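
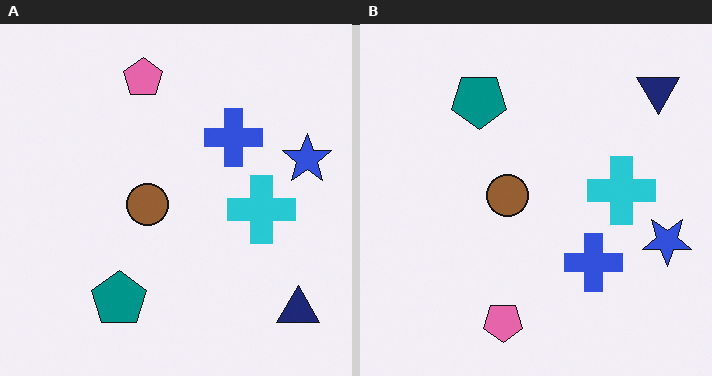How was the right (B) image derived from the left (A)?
This is the original image flipped vertically (top ↔ bottom).

The pink pentagon is in the top of the left (A) image and the bottom of the right (B) — shapes on opposite sides of the horizontal midline have swapped in a mirror flip.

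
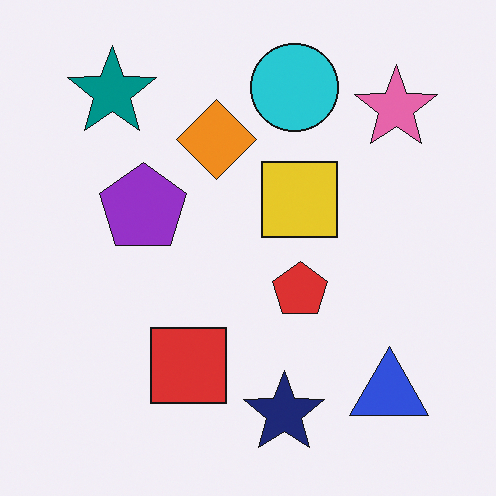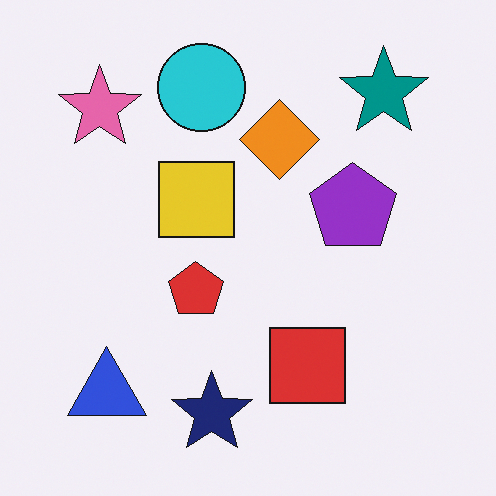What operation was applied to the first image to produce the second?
Flipped horizontally (left ↔ right).

The pink star is in the top-right of the first image and the top-left of the second — shapes on opposite sides of the vertical midline have swapped in a mirror flip.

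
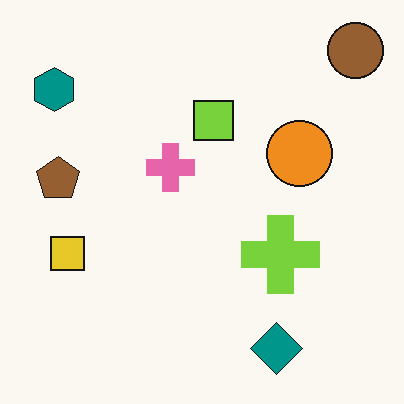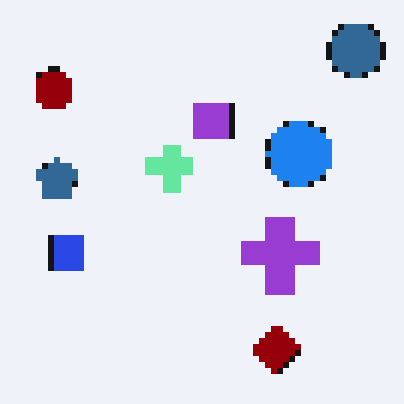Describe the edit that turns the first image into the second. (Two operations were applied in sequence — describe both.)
This is the original image hue-shifted by a large amount, then pixelated into visible square blocks.

Every shape's color has rotated by the same amount around the hue wheel — a uniform hue shift. Shapes are reduced to large square blocks; fine edges and outlines are lost — a downscale-then-upscale (mosaic) effect.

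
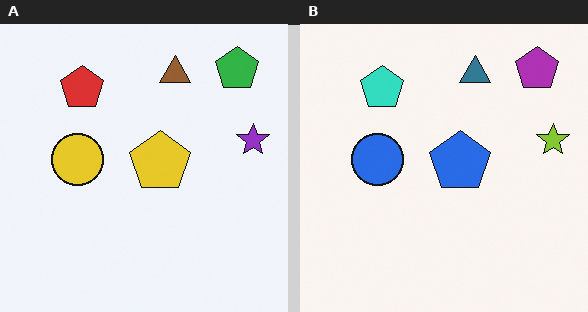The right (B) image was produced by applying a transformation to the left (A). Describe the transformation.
Hue-shifted through roughly half the color wheel.

Every shape's color has rotated by the same amount around the hue wheel — a uniform hue shift.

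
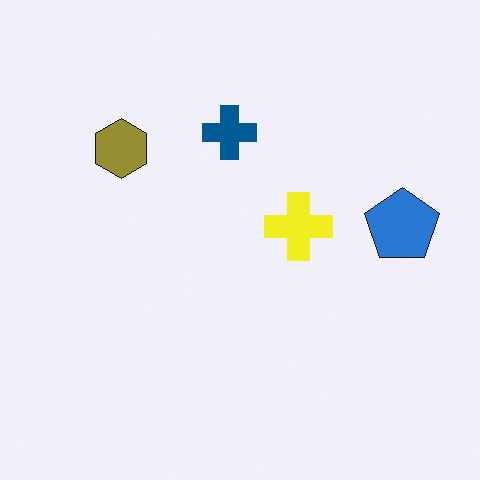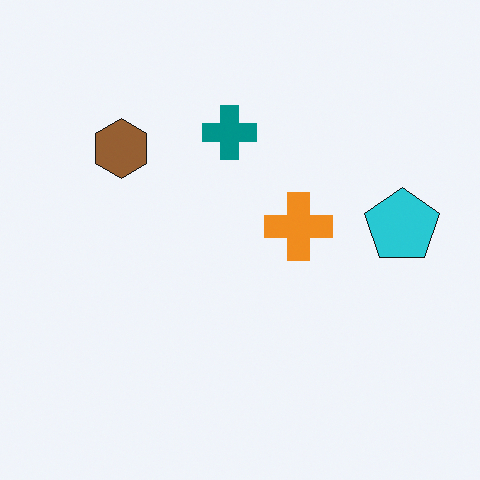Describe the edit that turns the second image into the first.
The first image is the second hue-shifted by a small amount.

Every shape's color has rotated by the same amount around the hue wheel — a uniform hue shift.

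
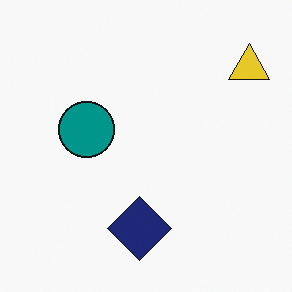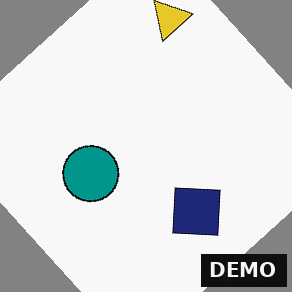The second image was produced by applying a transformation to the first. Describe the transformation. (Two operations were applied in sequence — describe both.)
This is the original image rotated counter-clockwise by a large amount — several tens of degrees, then watermarked with the text "DEMO" in the lower-right corner.

Every shape is tilted by the same angle and the image corners show triangular fill wedges — a whole-image rotation by a non-right angle. A dark label reading "DEMO" appears in the lower-right corner.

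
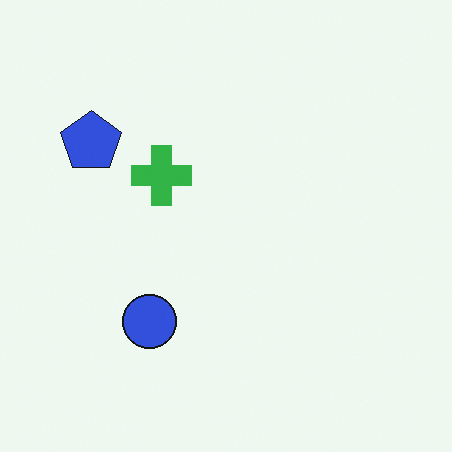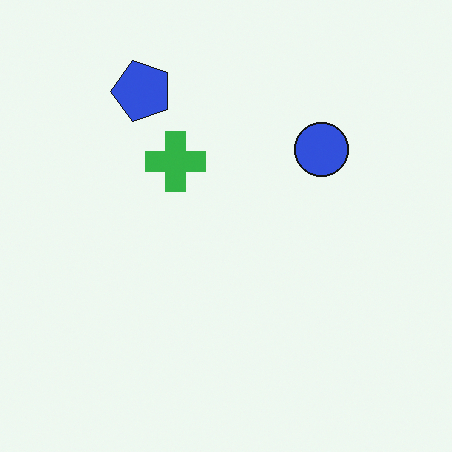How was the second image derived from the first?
It was transposed (reflected across the top-left ↔ bottom-right diagonal).

Shapes have swapped their row and column positions — what was in the top-right is now in the bottom-left — a diagonal reflection.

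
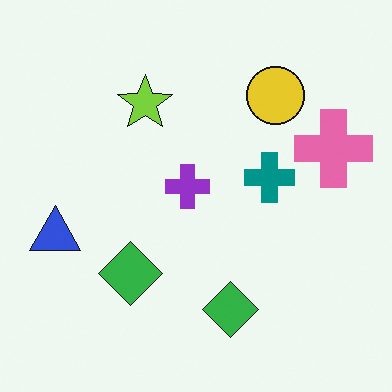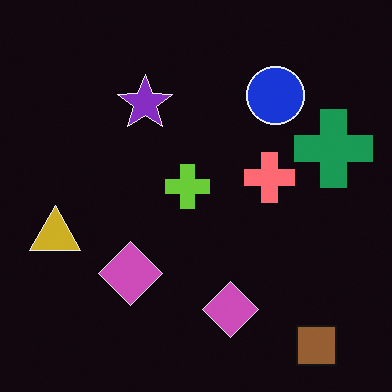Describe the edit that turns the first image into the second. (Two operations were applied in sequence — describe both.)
The second image is the first color-inverted (negative), then overlaid with an additional brown square.

The light background has become dark and every shape's color is its complement — a photographic negative. A brown square appears in the second image that is absent from the first.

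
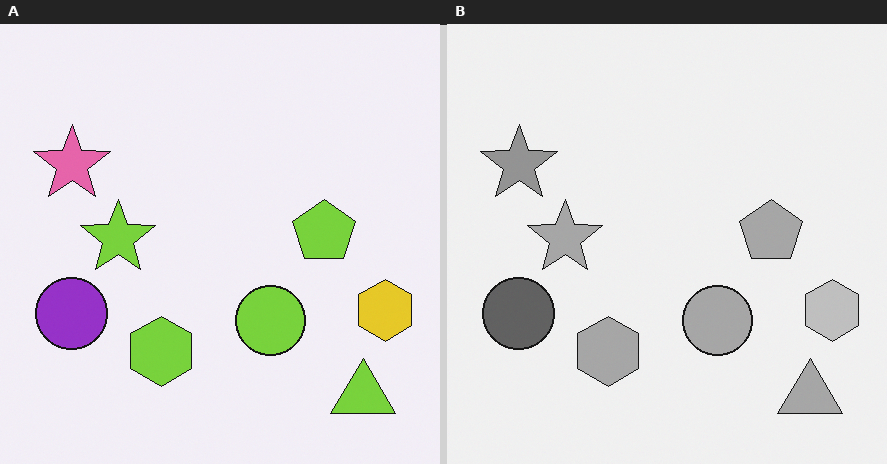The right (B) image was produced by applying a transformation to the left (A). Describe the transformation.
The transformation is: converted to grayscale.

All color is removed — every shape is now a shade of grey.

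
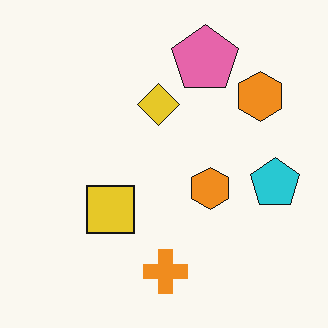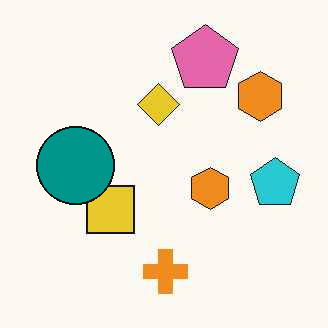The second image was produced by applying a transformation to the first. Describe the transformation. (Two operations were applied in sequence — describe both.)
The transformation is: JPEG-compressed with visible artifacts, then overlaid with an additional teal circle.

Blocky 8×8 compression artifacts appear around shape edges and the flat background shows ringing — characteristic JPEG degradation. A teal circle appears in the second image that is absent from the first.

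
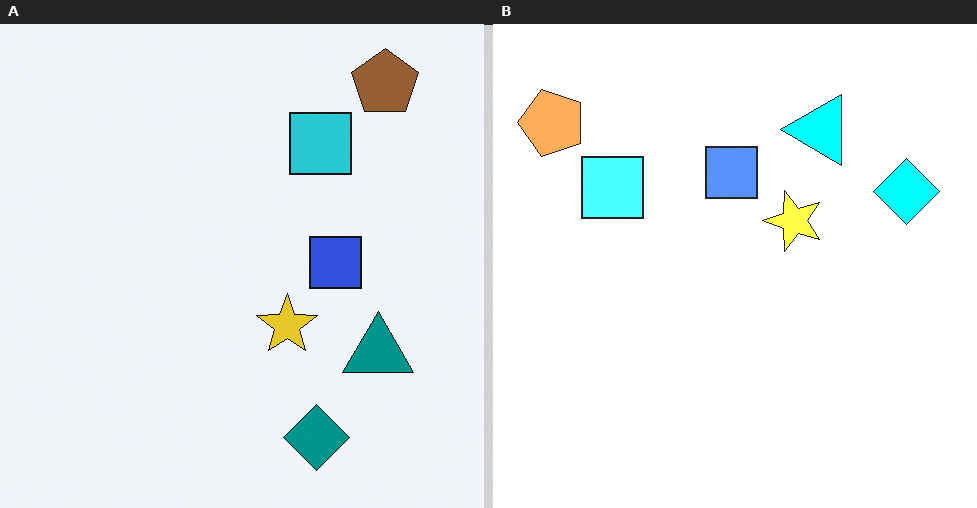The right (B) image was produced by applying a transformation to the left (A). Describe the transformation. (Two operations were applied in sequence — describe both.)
This is the original image rotated 90° counter-clockwise, then noticeably brightened.

The brown pentagon sits in the top-right of the left (A) image and the top-left of the right (B) — consistent with a whole-image 90° counter-clockwise rotation. Every pixel — background and shapes alike — is uniformly brightened.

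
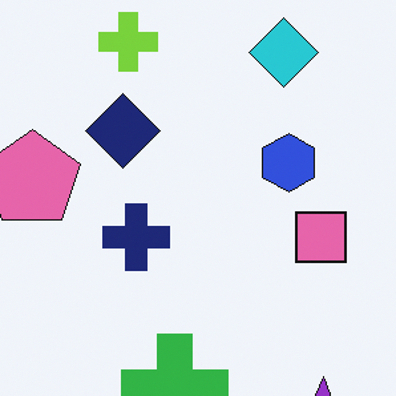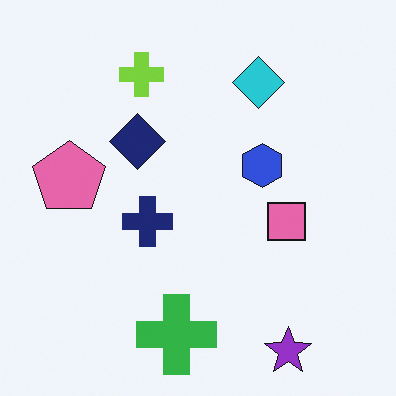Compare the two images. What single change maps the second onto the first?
It was cropped slightly and scaled back up.

The visible shapes are larger and the field of view is narrower; shapes near the original edges may be partly or wholly outside the frame — a crop-and-rescale.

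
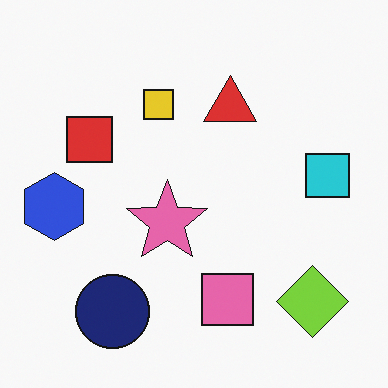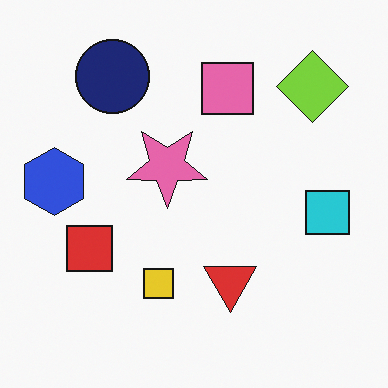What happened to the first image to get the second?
The second image is the first flipped vertically (top ↔ bottom).

The navy circle is in the bottom-left of the first image and the top-left of the second — shapes on opposite sides of the horizontal midline have swapped in a mirror flip.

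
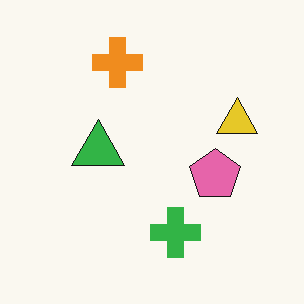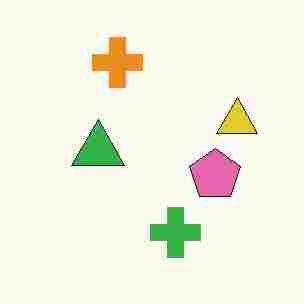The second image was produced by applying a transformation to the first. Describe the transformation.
Heavily JPEG-compressed with obvious blocking artifacts.

Blocky 8×8 compression artifacts appear around shape edges and the flat background shows ringing — characteristic JPEG degradation.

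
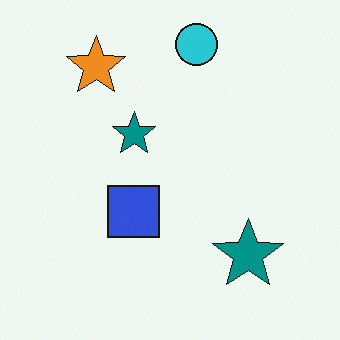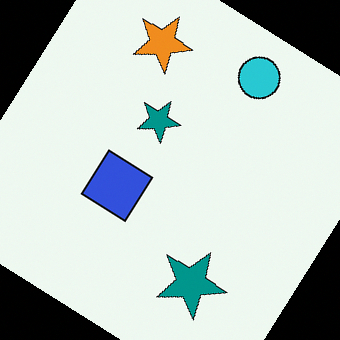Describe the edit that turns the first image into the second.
The transformation is: rotated clockwise by a large amount — several tens of degrees.

Every shape is tilted by the same angle and the image corners show triangular fill wedges — a whole-image rotation by a non-right angle.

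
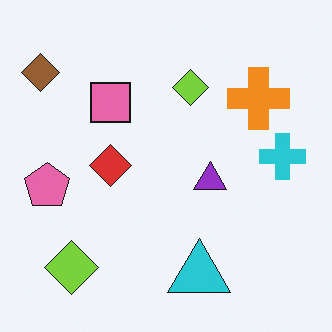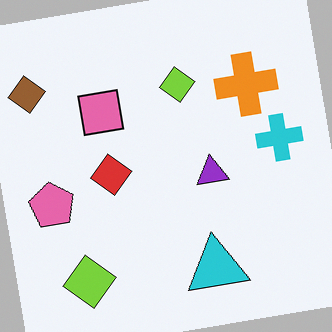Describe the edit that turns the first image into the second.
The second image is the first rotated counter-clockwise by a slight angle.

Every shape is tilted by the same angle and the image corners show triangular fill wedges — a whole-image rotation by a non-right angle.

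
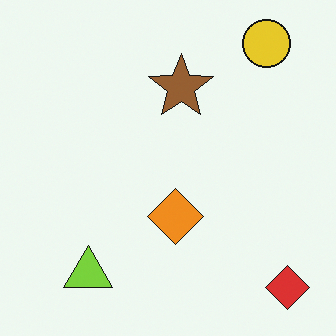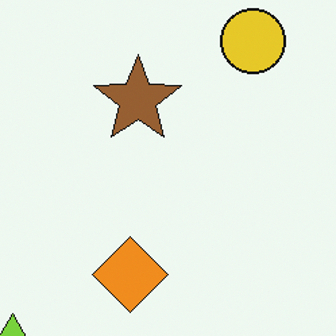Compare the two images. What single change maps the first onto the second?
This is the original image cropped slightly and scaled back up.

The visible shapes are larger and the field of view is narrower; shapes near the original edges may be partly or wholly outside the frame — a crop-and-rescale.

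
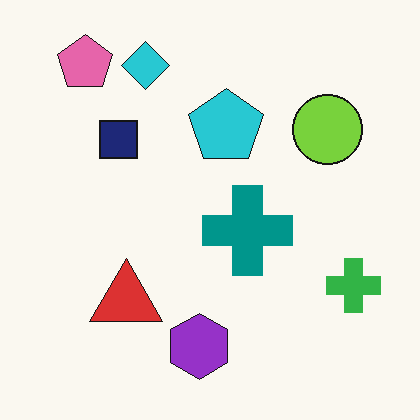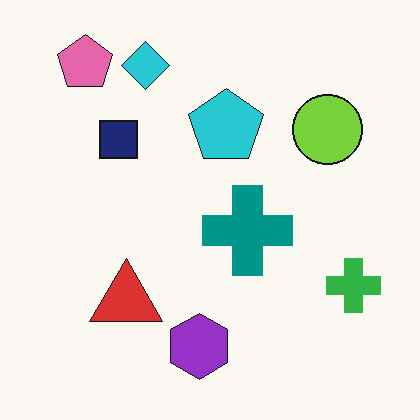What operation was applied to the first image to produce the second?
It was JPEG-compressed with visible artifacts.

Blocky 8×8 compression artifacts appear around shape edges and the flat background shows ringing — characteristic JPEG degradation.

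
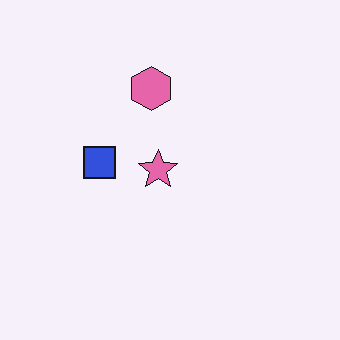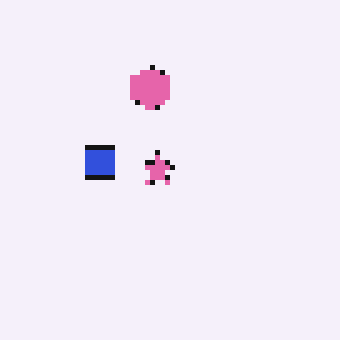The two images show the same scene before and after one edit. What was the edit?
This is the original image lightly pixelated (a mild mosaic effect).

Shapes are reduced to large square blocks; fine edges and outlines are lost — a downscale-then-upscale (mosaic) effect.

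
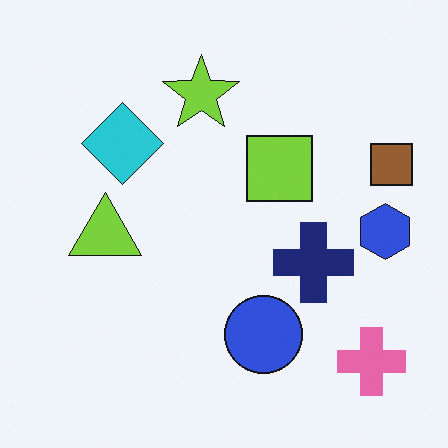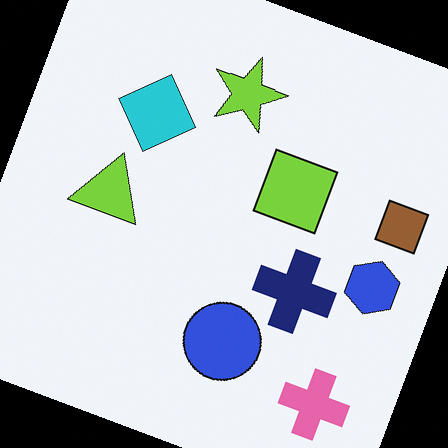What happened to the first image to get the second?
Rotated clockwise by a moderate amount.

Every shape is tilted by the same angle and the image corners show triangular fill wedges — a whole-image rotation by a non-right angle.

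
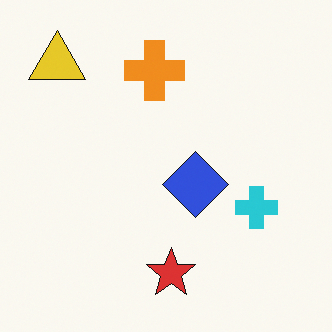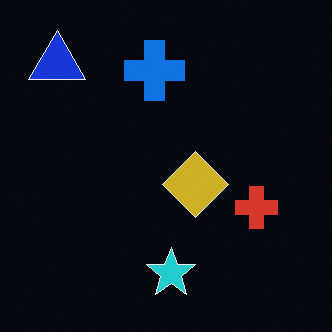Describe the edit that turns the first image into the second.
This is the original image color-inverted (negative).

The light background has become dark and every shape's color is its complement — a photographic negative.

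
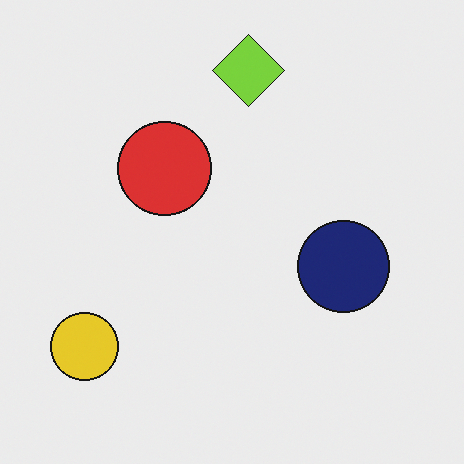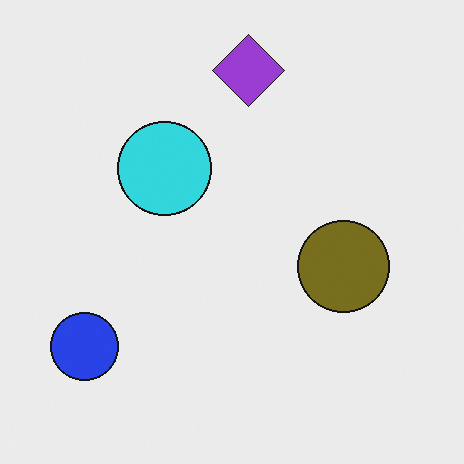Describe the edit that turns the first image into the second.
The second image is the first hue-shifted through roughly half the color wheel.

Every shape's color has rotated by the same amount around the hue wheel — a uniform hue shift.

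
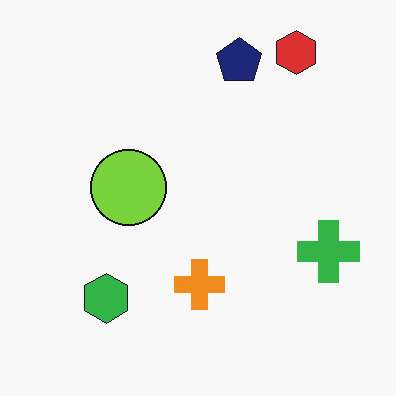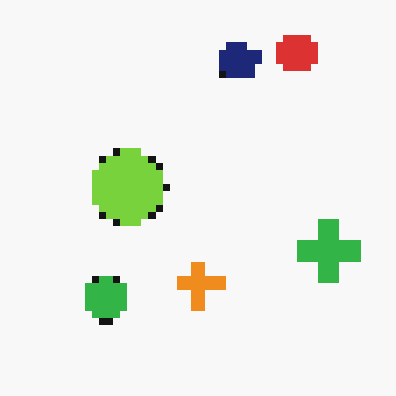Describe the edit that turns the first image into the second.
This is the original image moderately pixelated.

Shapes are reduced to large square blocks; fine edges and outlines are lost — a downscale-then-upscale (mosaic) effect.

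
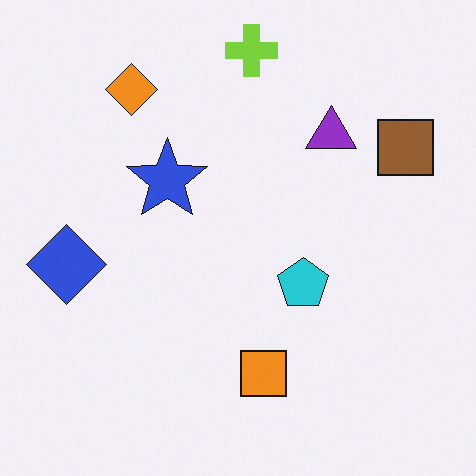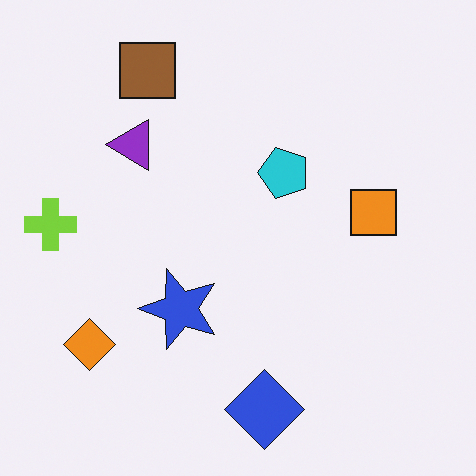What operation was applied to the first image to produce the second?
The image was rotated 90° counter-clockwise.

The brown square sits in the top-right of the first image and the top-left of the second — consistent with a whole-image 90° counter-clockwise rotation.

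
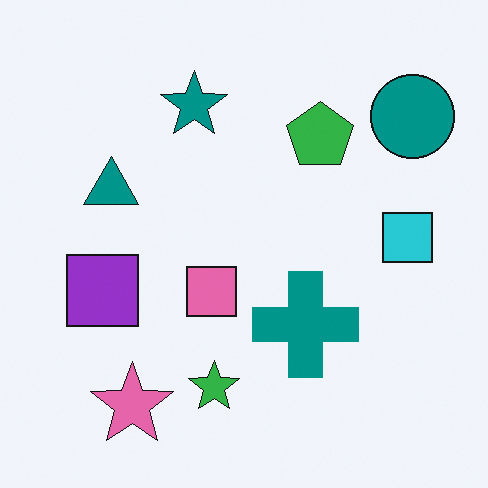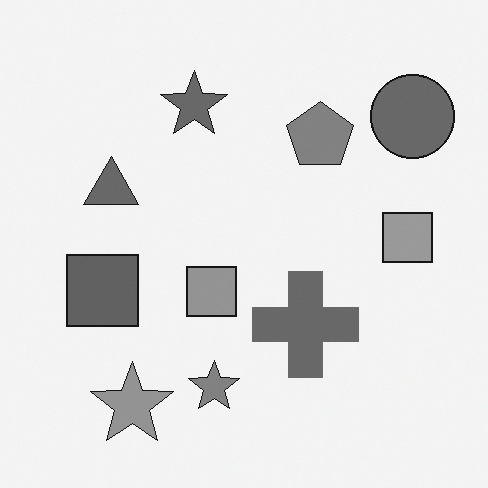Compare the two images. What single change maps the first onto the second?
Converted to grayscale.

All color is removed — every shape is now a shade of grey.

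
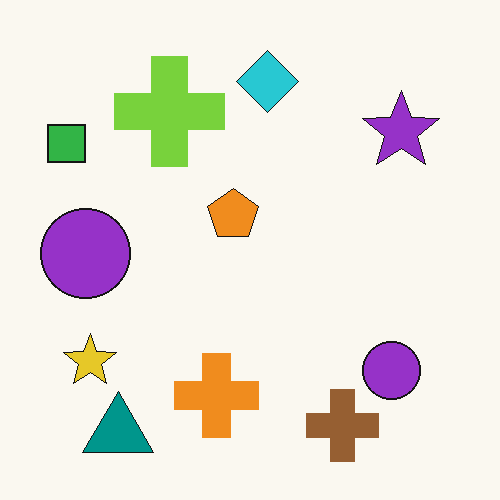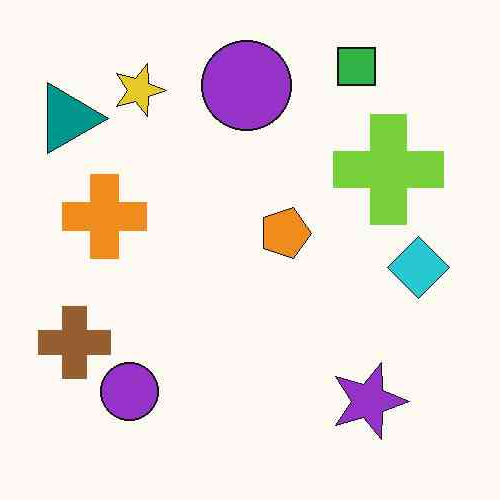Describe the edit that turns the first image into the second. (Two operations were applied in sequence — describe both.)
The transformation is: given moderate JPEG compression, then rotated 90° clockwise.

Blocky 8×8 compression artifacts appear around shape edges and the flat background shows ringing — characteristic JPEG degradation. The teal triangle sits in the bottom-left of the first image and the top-left of the second — consistent with a whole-image 90° clockwise rotation.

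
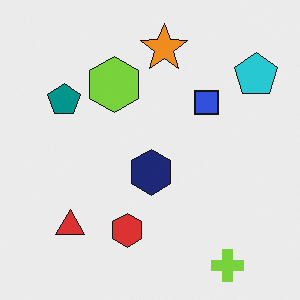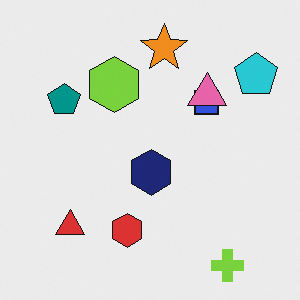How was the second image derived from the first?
The image was overlaid with an additional pink triangle.

A pink triangle appears in the second image that is absent from the first.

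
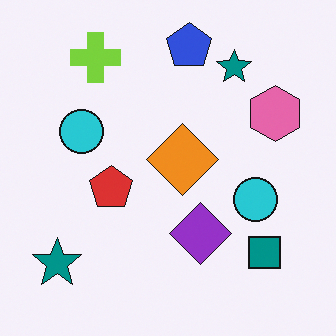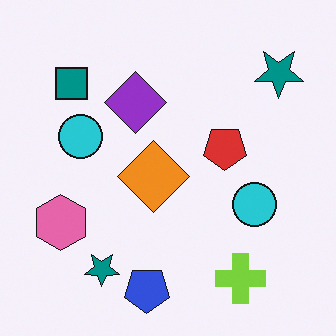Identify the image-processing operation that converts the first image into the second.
It was rotated 180°.

The lime cross sits in the top-left of the first image and the bottom-right of the second — consistent with a whole-image 180° rotation.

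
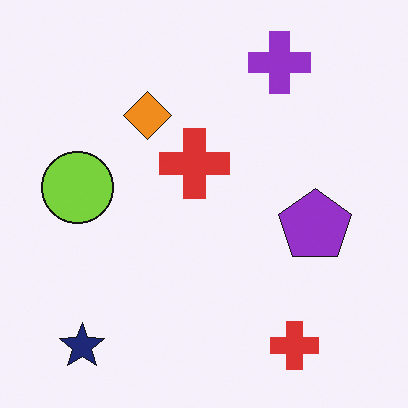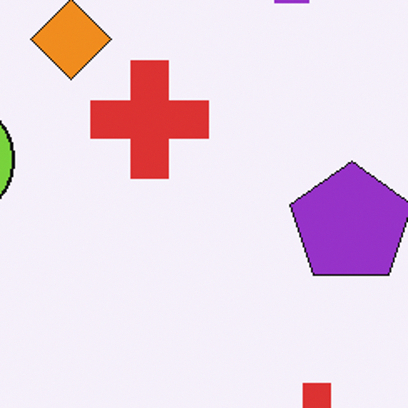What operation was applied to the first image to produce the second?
The image was cropped tightly and scaled back up.

The visible shapes are larger and the field of view is narrower; shapes near the original edges may be partly or wholly outside the frame — a crop-and-rescale.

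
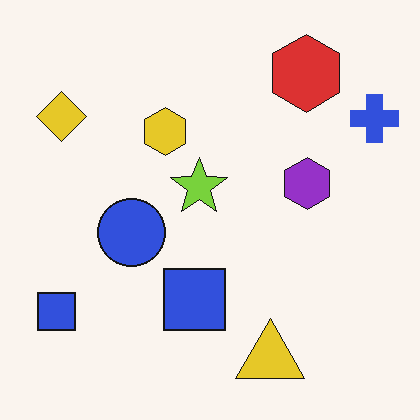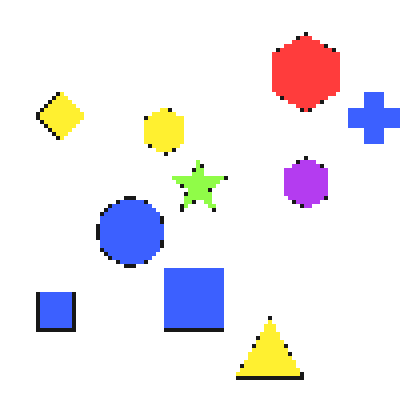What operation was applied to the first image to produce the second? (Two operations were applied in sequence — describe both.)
The transformation is: mildly pixelated, then brightened a little.

Shapes are reduced to large square blocks; fine edges and outlines are lost — a downscale-then-upscale (mosaic) effect. Every pixel — background and shapes alike — is uniformly brightened.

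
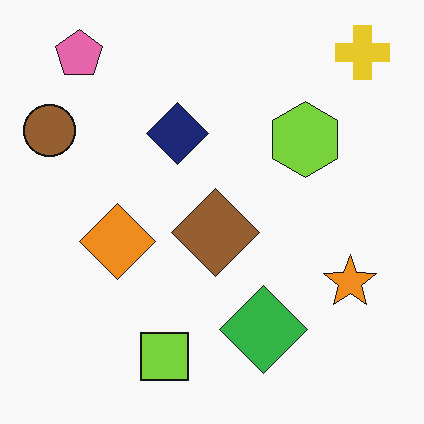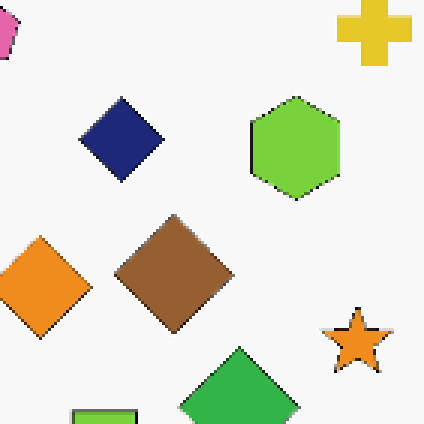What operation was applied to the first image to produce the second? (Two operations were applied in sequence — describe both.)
This is the original image cropped slightly and scaled back up, then mildly pixelated.

The visible shapes are larger and the field of view is narrower; shapes near the original edges may be partly or wholly outside the frame — a crop-and-rescale. Shapes are reduced to large square blocks; fine edges and outlines are lost — a downscale-then-upscale (mosaic) effect.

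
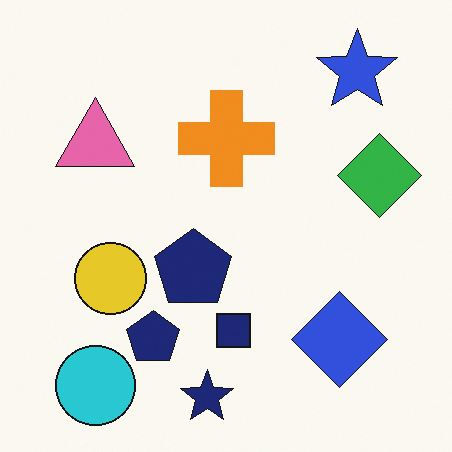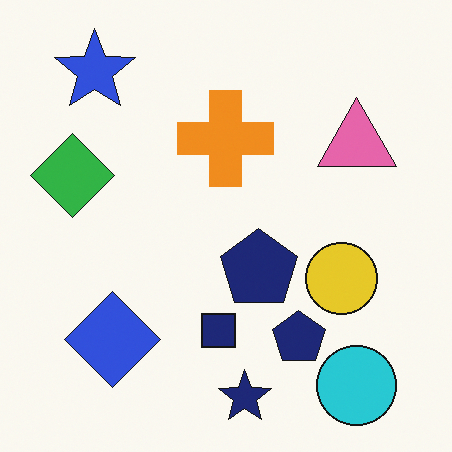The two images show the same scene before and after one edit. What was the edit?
The transformation is: flipped horizontally (left ↔ right).

The green diamond is in the right of the first image and the left of the second — shapes on opposite sides of the vertical midline have swapped in a mirror flip.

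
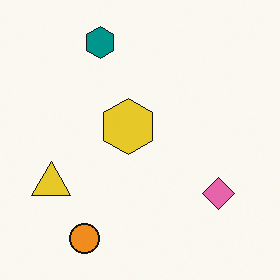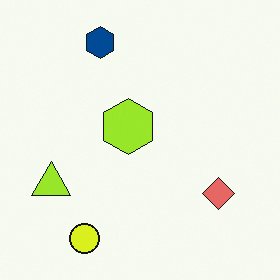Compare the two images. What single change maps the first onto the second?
The image was hue-shifted slightly.

Every shape's color has rotated by the same amount around the hue wheel — a uniform hue shift.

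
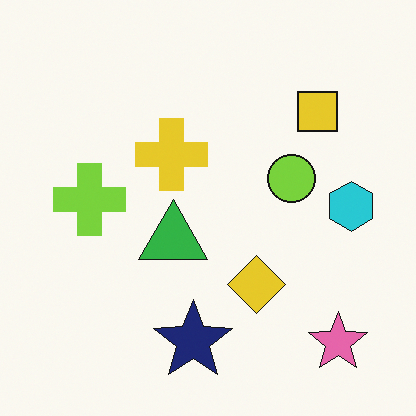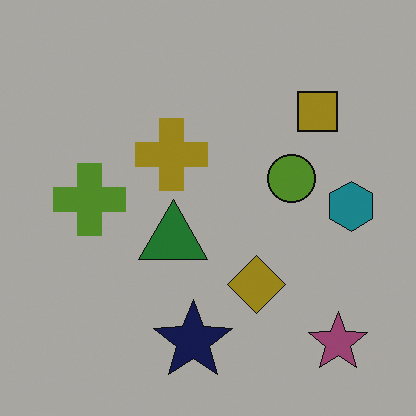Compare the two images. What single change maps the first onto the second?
It was noticeably darkened.

Every pixel — background and shapes alike — is uniformly darkened.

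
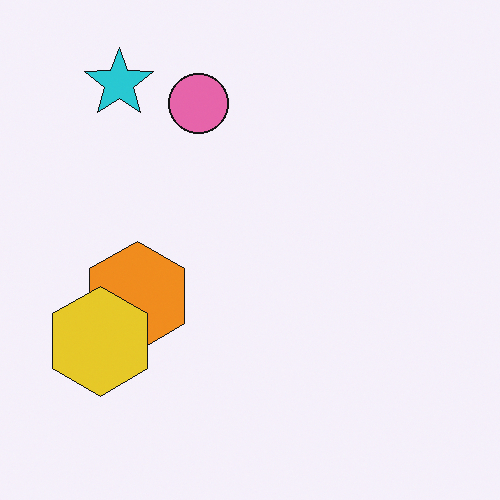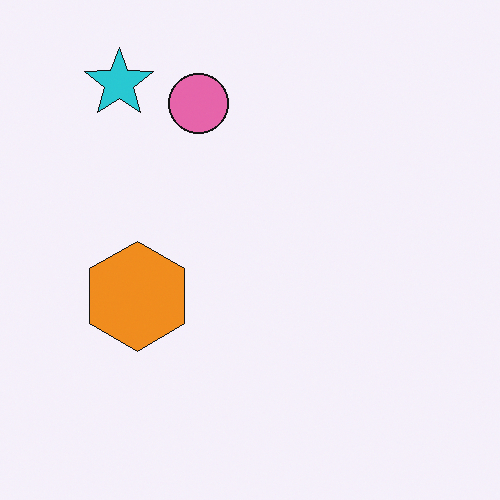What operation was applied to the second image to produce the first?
The transformation is: overlaid with an additional yellow hexagon.

A yellow hexagon appears in the first image that is absent from the second.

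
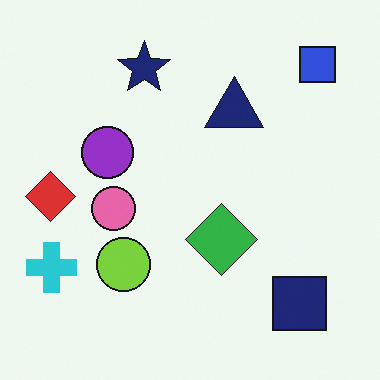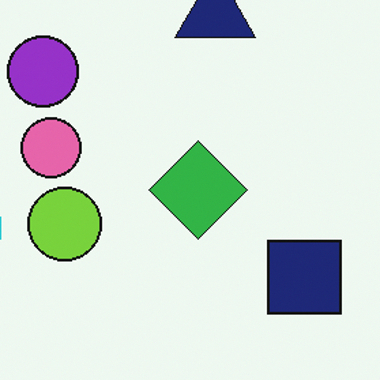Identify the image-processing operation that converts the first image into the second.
This is the original image cropped slightly and scaled back up.

The visible shapes are larger and the field of view is narrower; shapes near the original edges may be partly or wholly outside the frame — a crop-and-rescale.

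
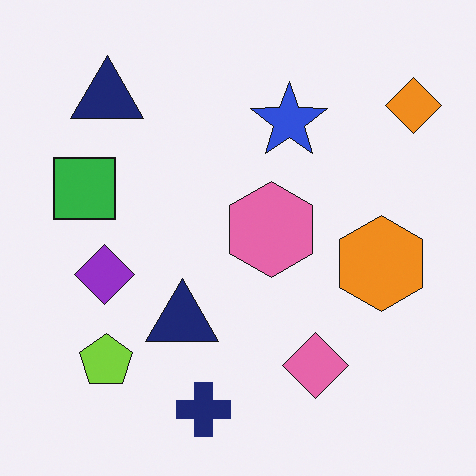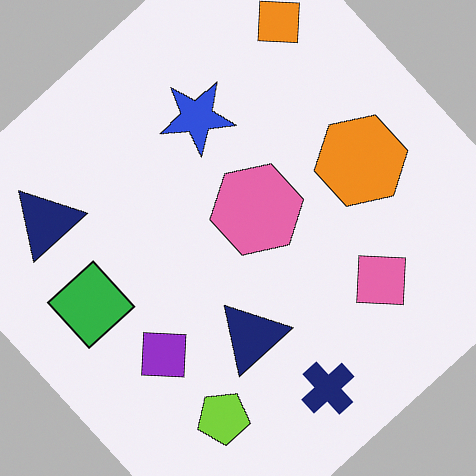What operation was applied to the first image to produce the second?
The image was rotated counter-clockwise by a large amount — several tens of degrees.

Every shape is tilted by the same angle and the image corners show triangular fill wedges — a whole-image rotation by a non-right angle.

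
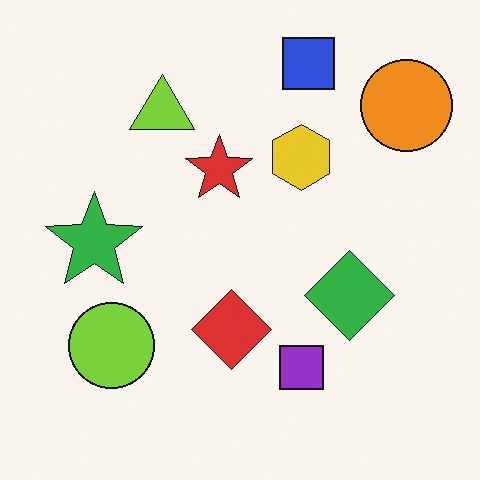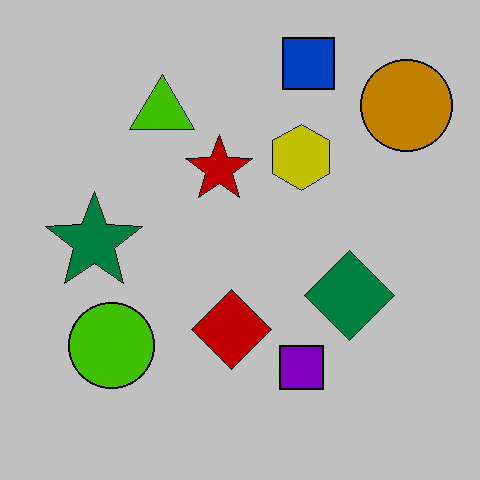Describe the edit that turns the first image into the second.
The second image is the first aggressively posterized.

Each flat color has snapped to a coarser quantized level — most visibly, the near-white background has dropped to a flat grey.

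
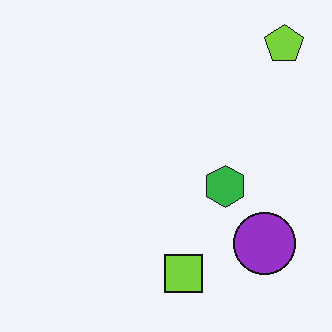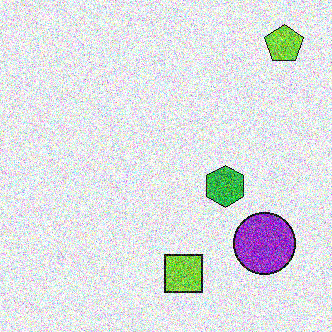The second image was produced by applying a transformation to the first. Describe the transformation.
The image was degraded with heavy additive noise.

Random speckle covers the whole image, including the flat background.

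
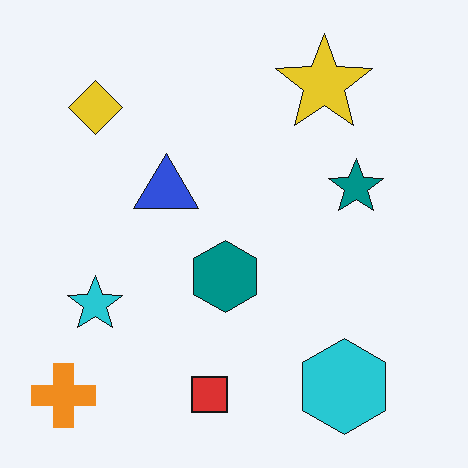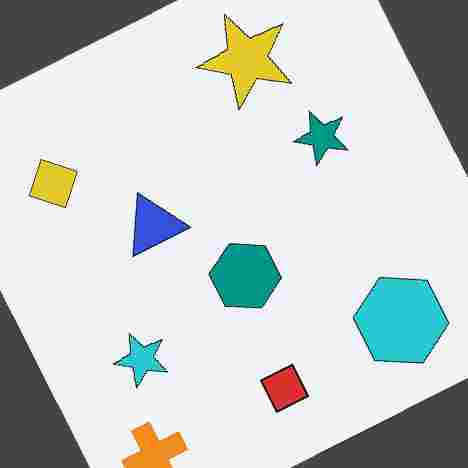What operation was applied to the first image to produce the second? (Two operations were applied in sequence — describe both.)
This is the original image rotated counter-clockwise by a clearly visible amount, then degraded with heavy JPEG compression.

Every shape is tilted by the same angle and the image corners show triangular fill wedges — a whole-image rotation by a non-right angle. Blocky 8×8 compression artifacts appear around shape edges and the flat background shows ringing — characteristic JPEG degradation.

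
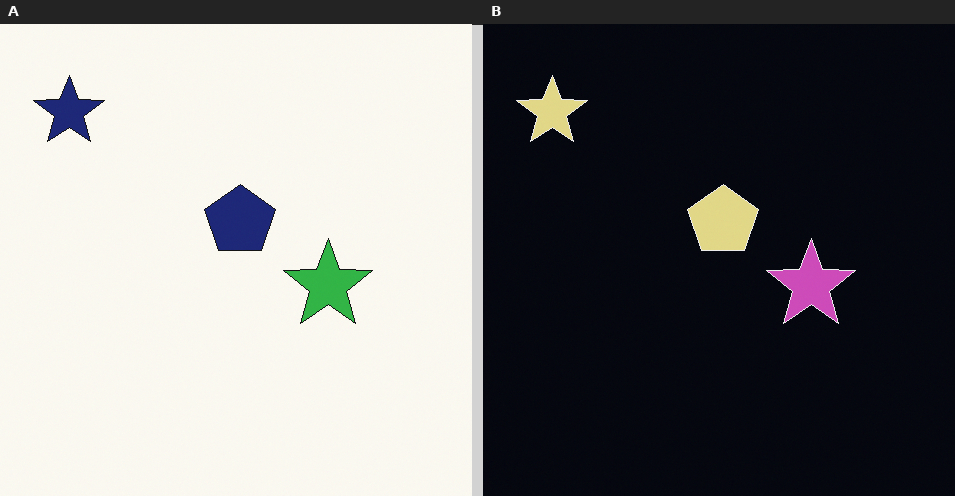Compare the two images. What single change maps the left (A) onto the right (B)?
It was color-inverted (negative).

The light background has become dark and every shape's color is its complement — a photographic negative.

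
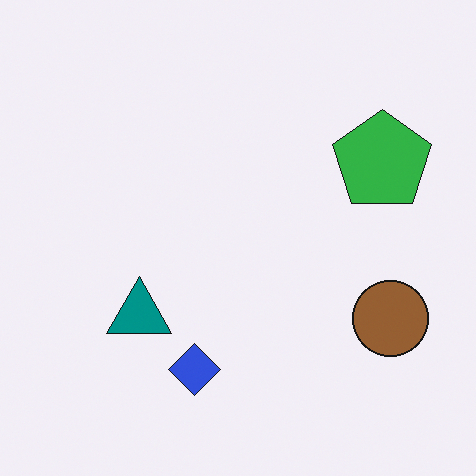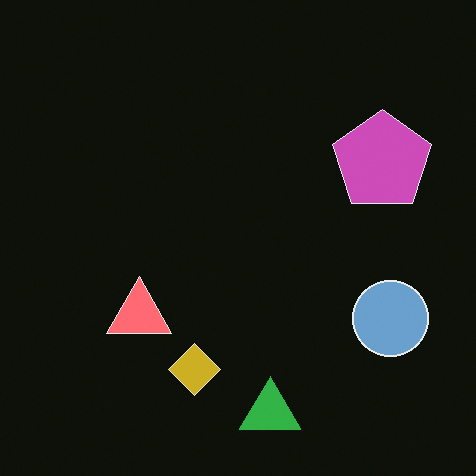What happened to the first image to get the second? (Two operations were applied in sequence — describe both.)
The image was color-inverted (negative), then overlaid with an additional green triangle.

The light background has become dark and every shape's color is its complement — a photographic negative. A green triangle appears in the second image that is absent from the first.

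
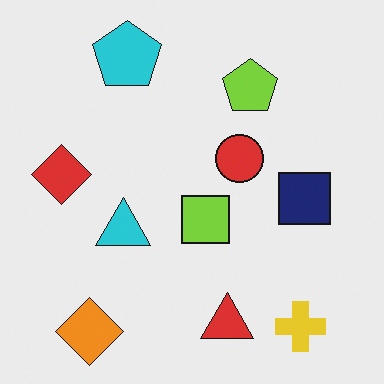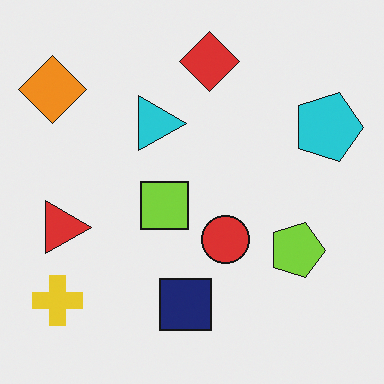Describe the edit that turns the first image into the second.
Rotated 90° clockwise.

The orange diamond sits in the bottom-left of the first image and the top-left of the second — consistent with a whole-image 90° clockwise rotation.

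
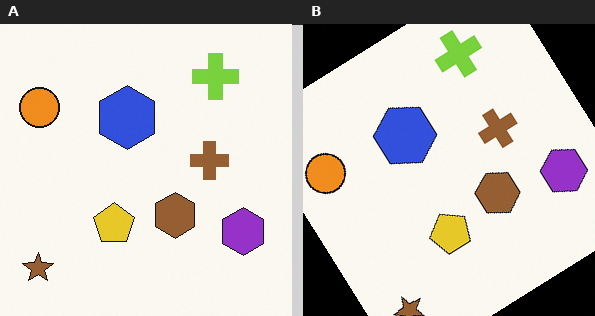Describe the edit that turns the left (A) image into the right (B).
This is the original image rotated counter-clockwise by a large amount — several tens of degrees.

Every shape is tilted by the same angle and the image corners show triangular fill wedges — a whole-image rotation by a non-right angle.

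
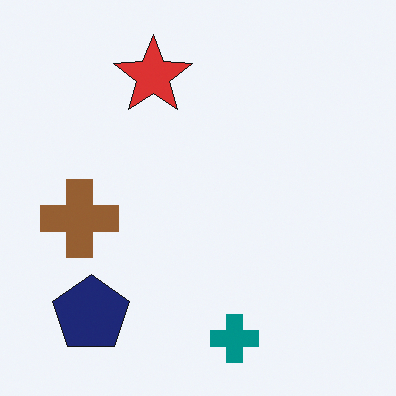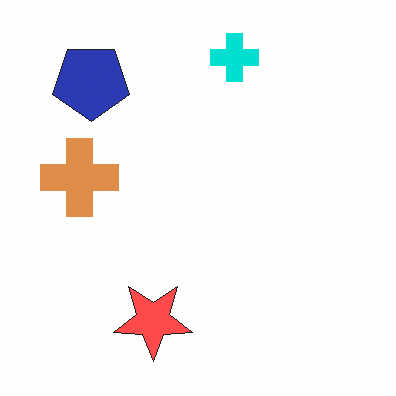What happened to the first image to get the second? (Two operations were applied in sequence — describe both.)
It was substantially brightened, then flipped vertically (top ↔ bottom).

Every pixel — background and shapes alike — is uniformly brightened. The teal cross is in the bottom of the first image and the top of the second — shapes on opposite sides of the horizontal midline have swapped in a mirror flip.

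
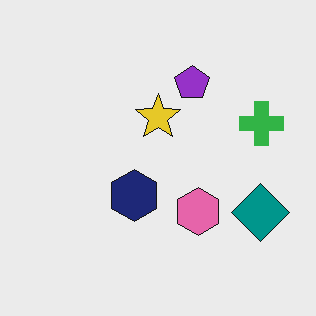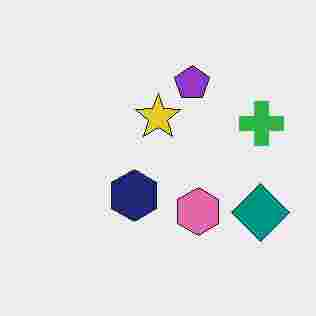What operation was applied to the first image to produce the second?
This is the original image degraded with heavy JPEG compression.

Blocky 8×8 compression artifacts appear around shape edges and the flat background shows ringing — characteristic JPEG degradation.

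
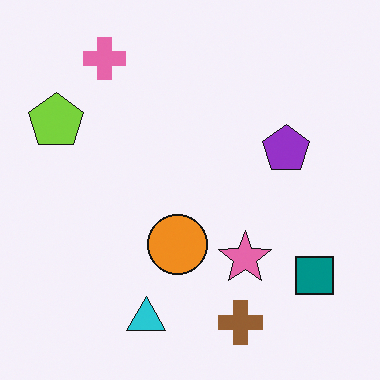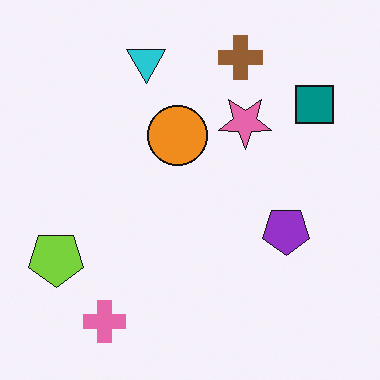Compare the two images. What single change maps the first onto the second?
The second image is the first flipped vertically (top ↔ bottom).

The pink cross is in the top-left of the first image and the bottom-left of the second — shapes on opposite sides of the horizontal midline have swapped in a mirror flip.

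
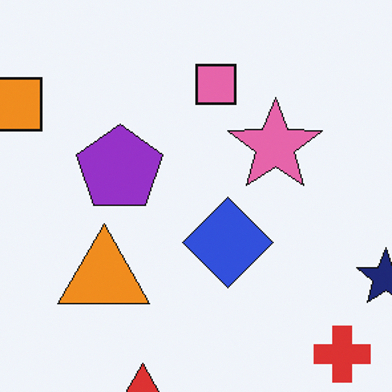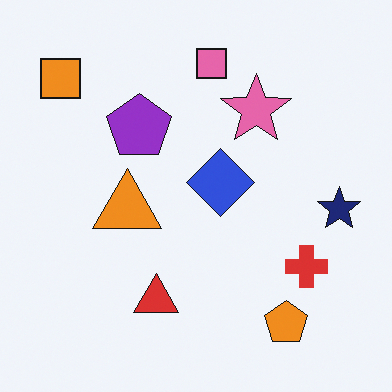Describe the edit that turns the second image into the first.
The image was cropped to a modestly smaller region and rescaled.

The visible shapes are larger and the field of view is narrower; shapes near the original edges may be partly or wholly outside the frame — a crop-and-rescale.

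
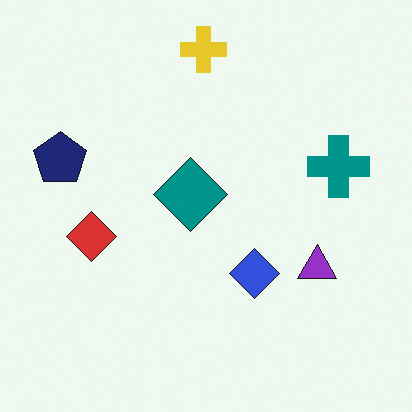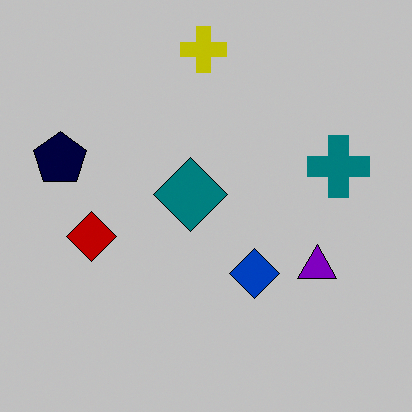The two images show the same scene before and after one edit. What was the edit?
The image was heavily posterized to just a handful of flat colors.

Each flat color has snapped to a coarser quantized level — most visibly, the near-white background has dropped to a flat grey.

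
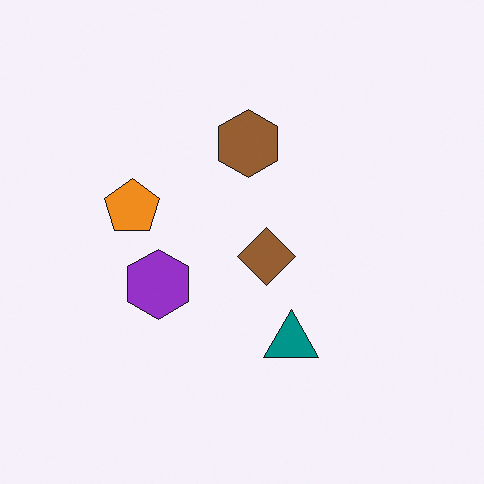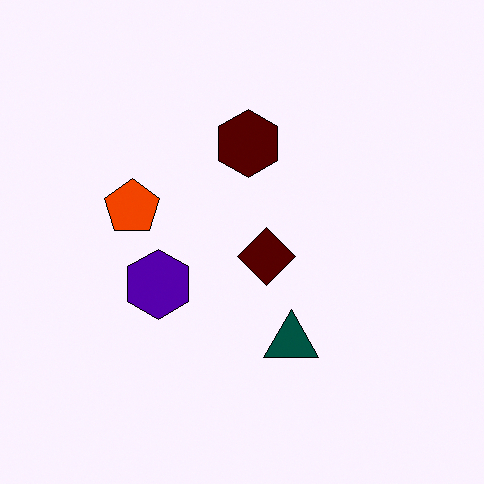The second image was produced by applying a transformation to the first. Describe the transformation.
The transformation is: given much higher contrast.

Tones are pushed away from mid-grey across the whole image — a global contrast change.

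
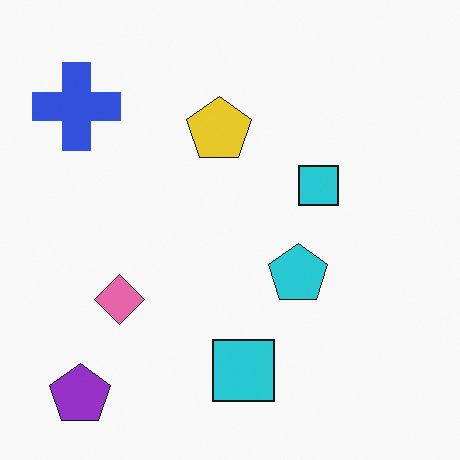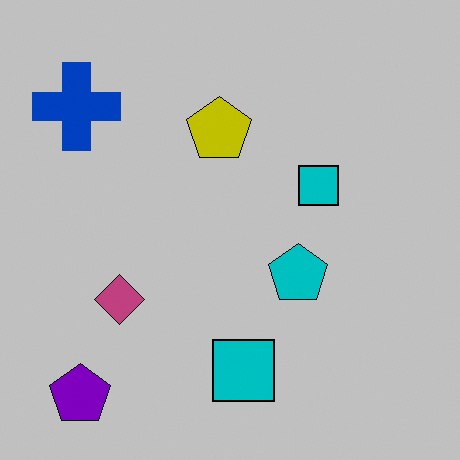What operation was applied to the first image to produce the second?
The transformation is: aggressively posterized.

Each flat color has snapped to a coarser quantized level — most visibly, the near-white background has dropped to a flat grey.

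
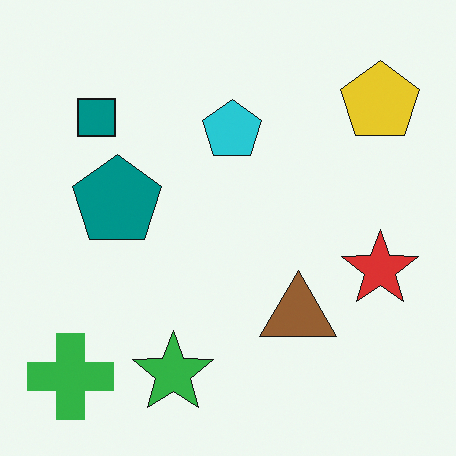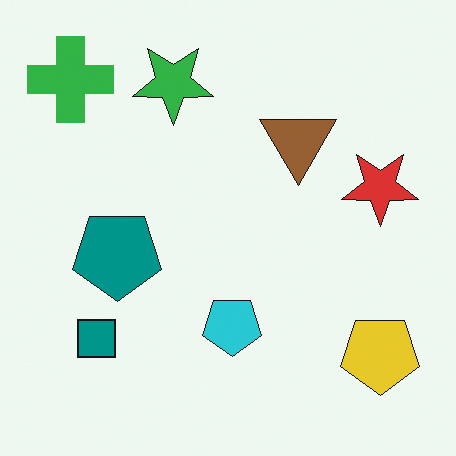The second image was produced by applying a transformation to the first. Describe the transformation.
The second image is the first flipped vertically (top ↔ bottom).

The green cross is in the bottom-left of the first image and the top-left of the second — shapes on opposite sides of the horizontal midline have swapped in a mirror flip.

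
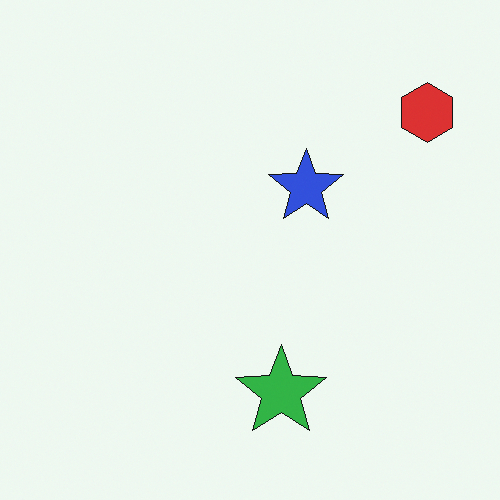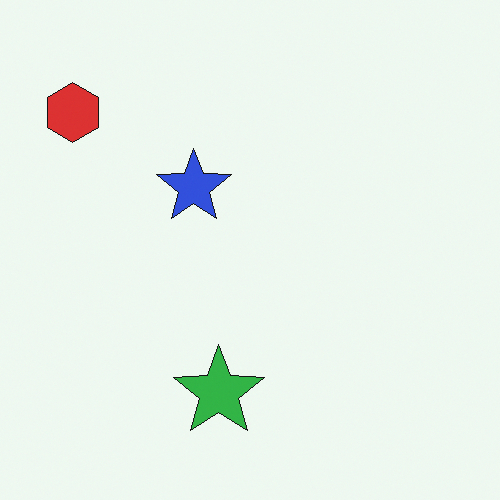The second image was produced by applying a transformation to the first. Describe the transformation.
The second image is the first flipped horizontally (left ↔ right).

The red hexagon is in the top-right of the first image and the top-left of the second — shapes on opposite sides of the vertical midline have swapped in a mirror flip.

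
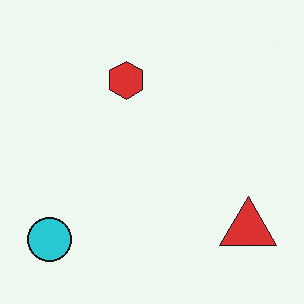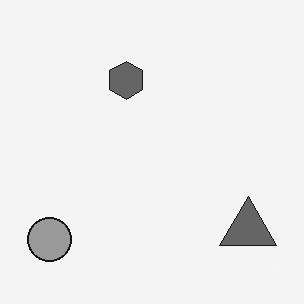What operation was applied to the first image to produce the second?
This is the original image converted to grayscale.

All color is removed — every shape is now a shade of grey.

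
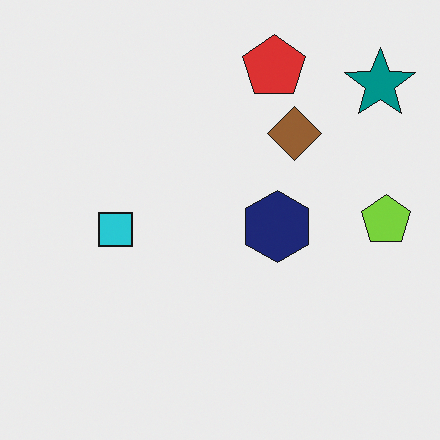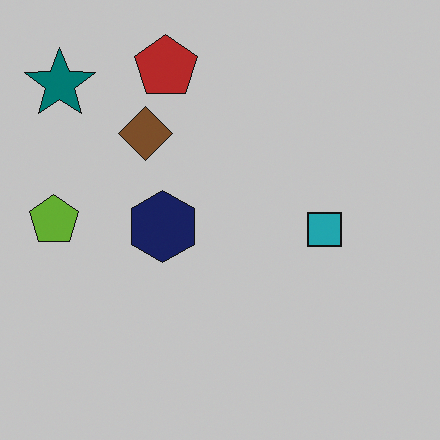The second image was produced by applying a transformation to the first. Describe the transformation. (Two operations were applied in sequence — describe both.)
It was slightly darkened, then flipped horizontally (left ↔ right).

Every pixel — background and shapes alike — is uniformly darkened. The lime pentagon is in the right of the first image and the left of the second — shapes on opposite sides of the vertical midline have swapped in a mirror flip.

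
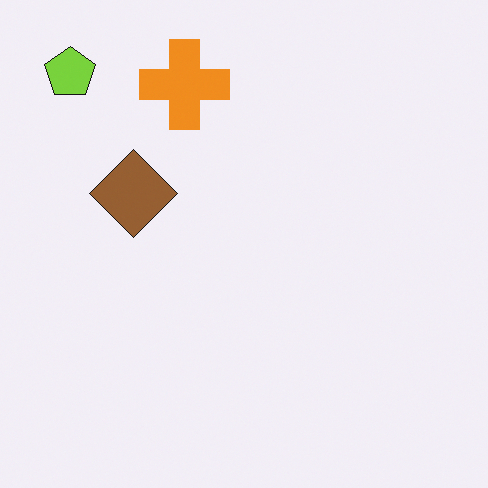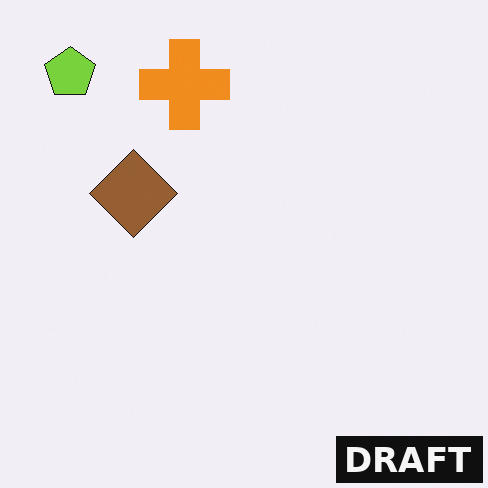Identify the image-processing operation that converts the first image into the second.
The image was watermarked with the text "DRAFT" in the lower-right corner.

A dark label reading "DRAFT" appears in the lower-right corner.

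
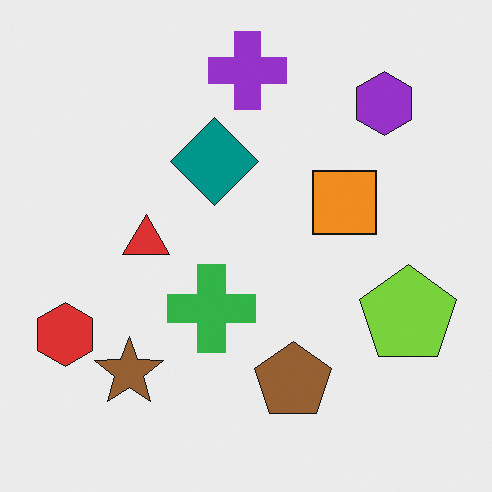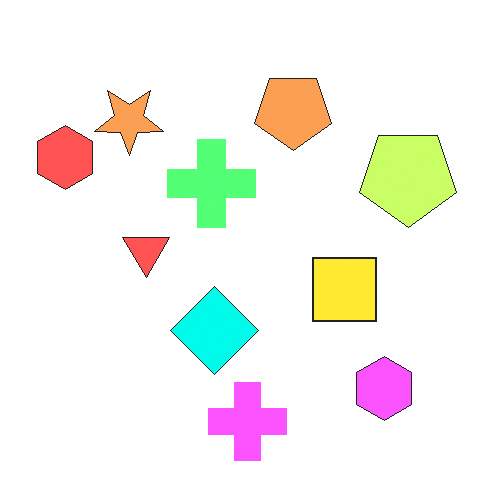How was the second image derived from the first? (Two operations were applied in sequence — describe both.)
The image was flipped vertically (top ↔ bottom), then substantially brightened.

The purple cross is in the top of the first image and the bottom of the second — shapes on opposite sides of the horizontal midline have swapped in a mirror flip. Every pixel — background and shapes alike — is uniformly brightened.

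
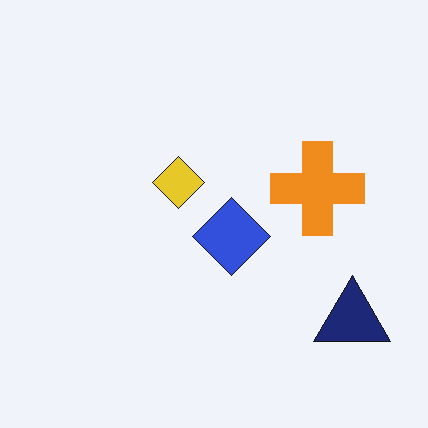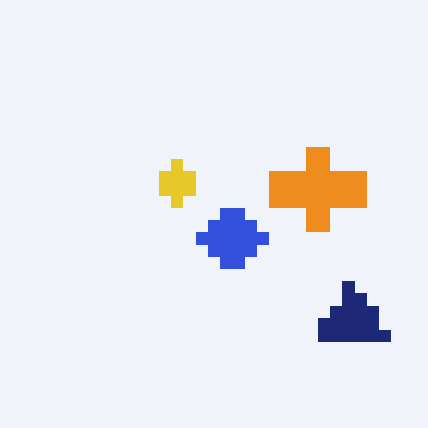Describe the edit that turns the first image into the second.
This is the original image coarsely pixelated.

Shapes are reduced to large square blocks; fine edges and outlines are lost — a downscale-then-upscale (mosaic) effect.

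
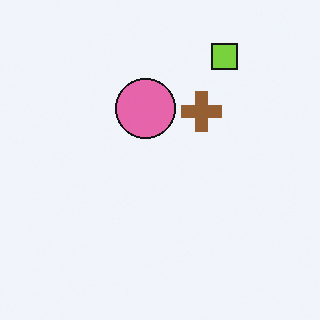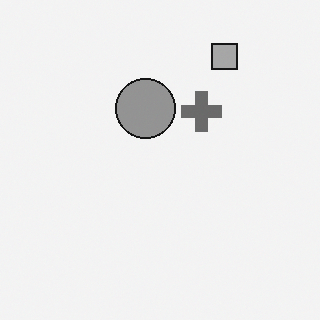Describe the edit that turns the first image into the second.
It was converted to grayscale.

All color is removed — every shape is now a shade of grey.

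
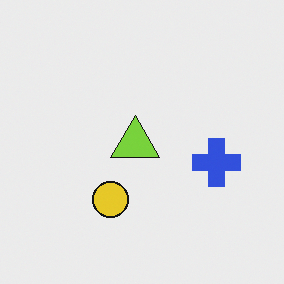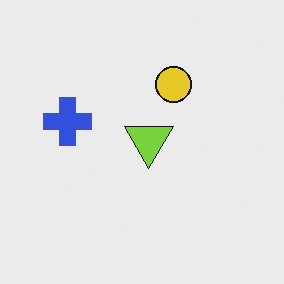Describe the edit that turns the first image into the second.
The transformation is: rotated 180°.

The blue cross sits in the right of the first image and the left of the second — consistent with a whole-image 180° rotation.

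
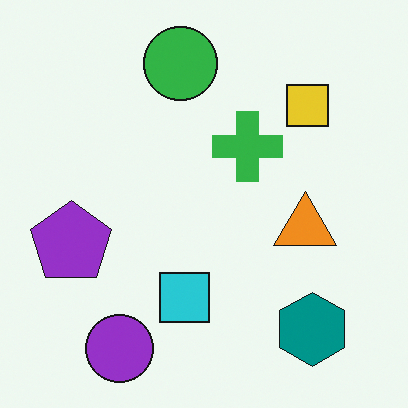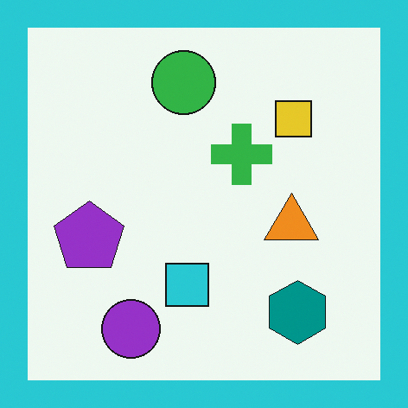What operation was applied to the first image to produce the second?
The image was framed with a cyan border.

A solid cyan frame runs around the edge of the second image, with the content slightly shrunk inside it.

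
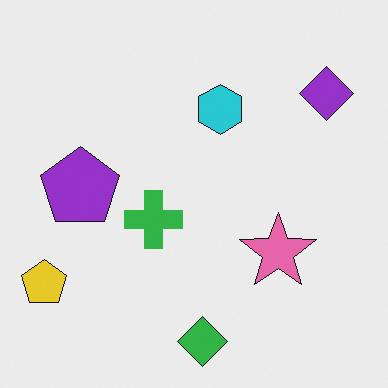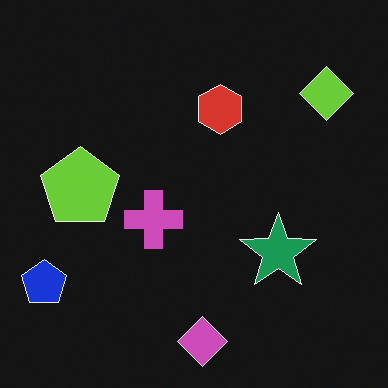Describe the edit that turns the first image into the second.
Color-inverted (negative).

The light background has become dark and every shape's color is its complement — a photographic negative.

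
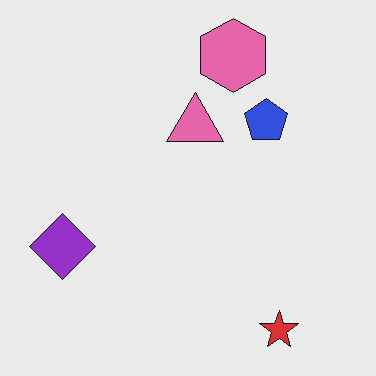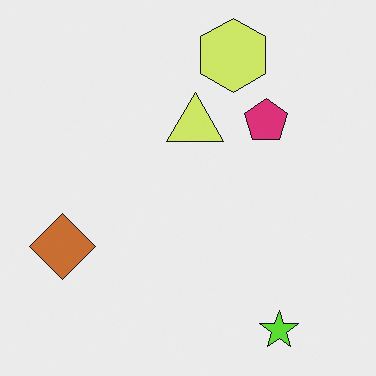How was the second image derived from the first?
The transformation is: hue-shifted through roughly a third of the color wheel.

Every shape's color has rotated by the same amount around the hue wheel — a uniform hue shift.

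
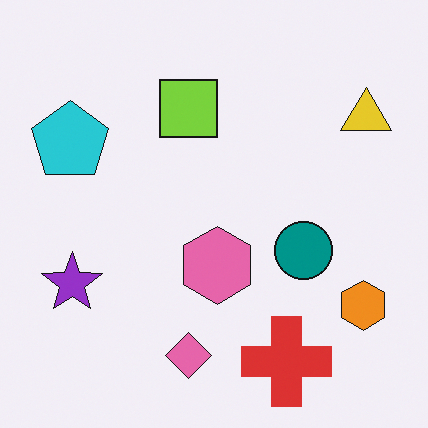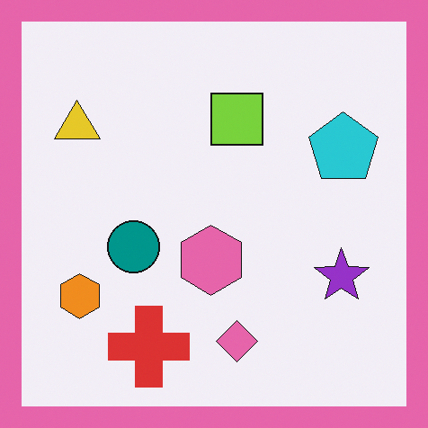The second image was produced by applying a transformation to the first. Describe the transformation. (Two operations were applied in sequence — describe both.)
It was flipped horizontally (left ↔ right), then framed with a pink border.

The yellow triangle is in the top-right of the first image and the top-left of the second — shapes on opposite sides of the vertical midline have swapped in a mirror flip. A solid pink frame runs around the edge of the second image, with the content slightly shrunk inside it.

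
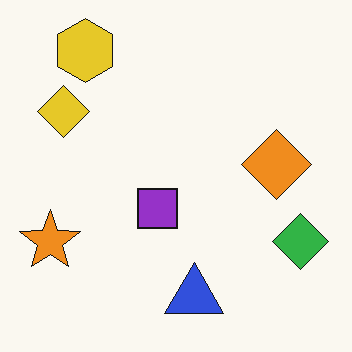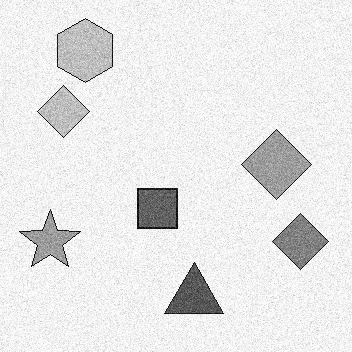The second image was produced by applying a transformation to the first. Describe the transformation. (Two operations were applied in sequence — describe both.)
The transformation is: degraded with moderate additive noise, then converted to grayscale.

Random speckle covers the whole image, including the flat background. All color is removed — every shape is now a shade of grey.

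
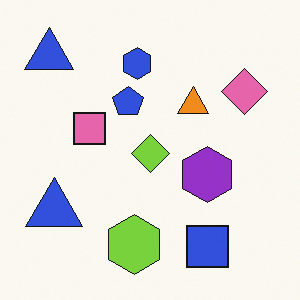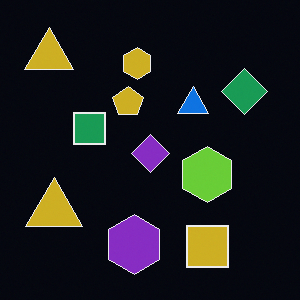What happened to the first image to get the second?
Color-inverted (negative).

The light background has become dark and every shape's color is its complement — a photographic negative.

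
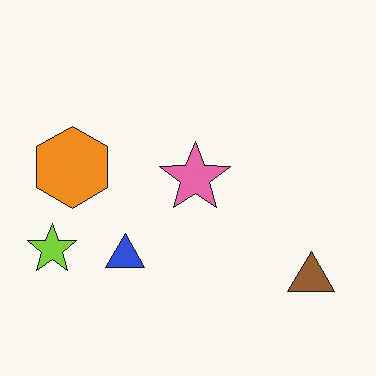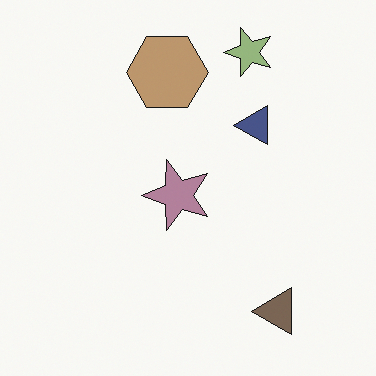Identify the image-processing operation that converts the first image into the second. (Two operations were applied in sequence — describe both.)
The second image is the first heavily desaturated, then transposed (reflected across the top-left ↔ bottom-right diagonal).

All colors are more muted and greyish — a global saturation change. Shapes have swapped their row and column positions — what was in the top-right is now in the bottom-left — a diagonal reflection.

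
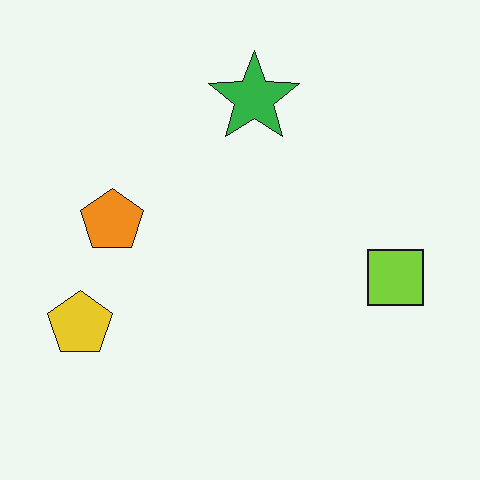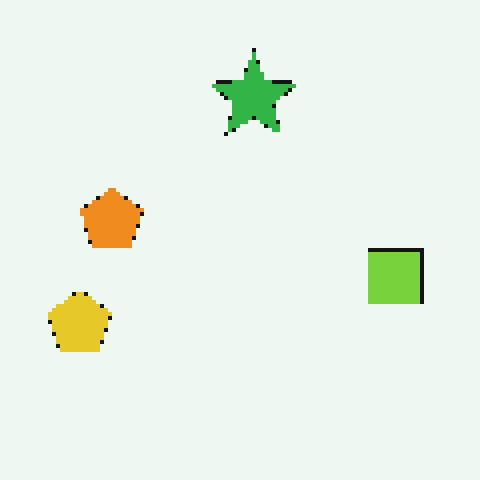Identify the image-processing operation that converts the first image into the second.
This is the original image mildly pixelated.

Shapes are reduced to large square blocks; fine edges and outlines are lost — a downscale-then-upscale (mosaic) effect.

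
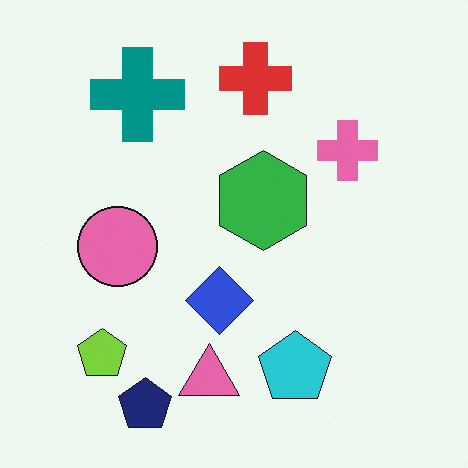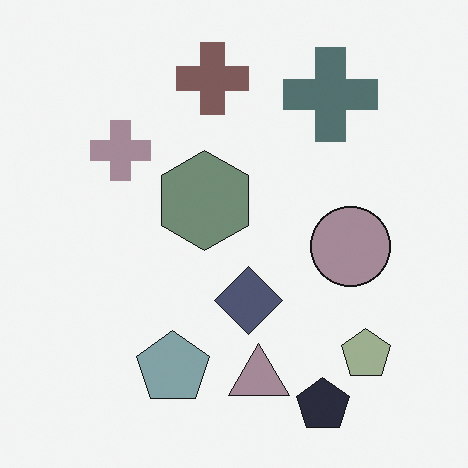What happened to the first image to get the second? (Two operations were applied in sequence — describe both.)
Flipped horizontally (left ↔ right), then made much more muted (saturation change).

The lime pentagon is in the bottom-left of the first image and the bottom-right of the second — shapes on opposite sides of the vertical midline have swapped in a mirror flip. All colors are more muted and greyish — a global saturation change.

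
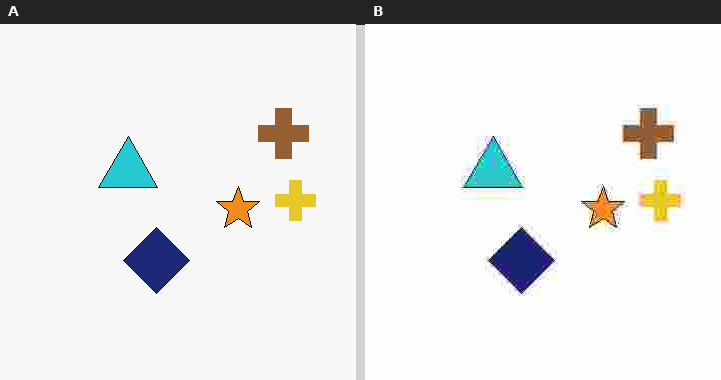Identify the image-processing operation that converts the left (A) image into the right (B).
Degraded with heavy JPEG compression.

Blocky 8×8 compression artifacts appear around shape edges and the flat background shows ringing — characteristic JPEG degradation.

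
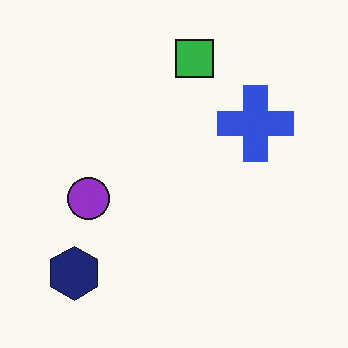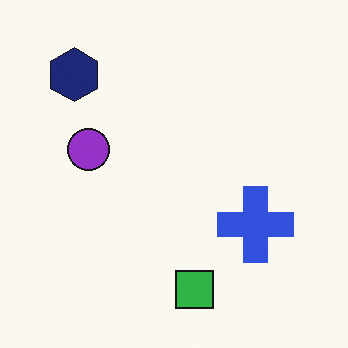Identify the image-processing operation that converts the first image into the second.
The image was flipped vertically (top ↔ bottom).

The green square is in the top of the first image and the bottom of the second — shapes on opposite sides of the horizontal midline have swapped in a mirror flip.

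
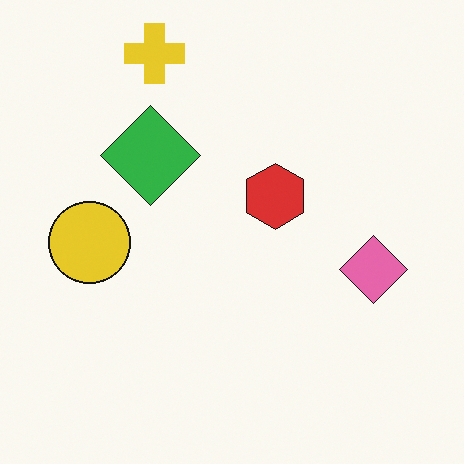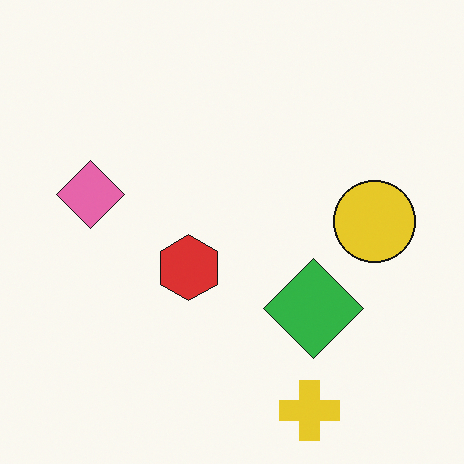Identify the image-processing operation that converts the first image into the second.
The second image is the first rotated 180°.

The yellow cross sits in the top-left of the first image and the bottom of the second — consistent with a whole-image 180° rotation.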